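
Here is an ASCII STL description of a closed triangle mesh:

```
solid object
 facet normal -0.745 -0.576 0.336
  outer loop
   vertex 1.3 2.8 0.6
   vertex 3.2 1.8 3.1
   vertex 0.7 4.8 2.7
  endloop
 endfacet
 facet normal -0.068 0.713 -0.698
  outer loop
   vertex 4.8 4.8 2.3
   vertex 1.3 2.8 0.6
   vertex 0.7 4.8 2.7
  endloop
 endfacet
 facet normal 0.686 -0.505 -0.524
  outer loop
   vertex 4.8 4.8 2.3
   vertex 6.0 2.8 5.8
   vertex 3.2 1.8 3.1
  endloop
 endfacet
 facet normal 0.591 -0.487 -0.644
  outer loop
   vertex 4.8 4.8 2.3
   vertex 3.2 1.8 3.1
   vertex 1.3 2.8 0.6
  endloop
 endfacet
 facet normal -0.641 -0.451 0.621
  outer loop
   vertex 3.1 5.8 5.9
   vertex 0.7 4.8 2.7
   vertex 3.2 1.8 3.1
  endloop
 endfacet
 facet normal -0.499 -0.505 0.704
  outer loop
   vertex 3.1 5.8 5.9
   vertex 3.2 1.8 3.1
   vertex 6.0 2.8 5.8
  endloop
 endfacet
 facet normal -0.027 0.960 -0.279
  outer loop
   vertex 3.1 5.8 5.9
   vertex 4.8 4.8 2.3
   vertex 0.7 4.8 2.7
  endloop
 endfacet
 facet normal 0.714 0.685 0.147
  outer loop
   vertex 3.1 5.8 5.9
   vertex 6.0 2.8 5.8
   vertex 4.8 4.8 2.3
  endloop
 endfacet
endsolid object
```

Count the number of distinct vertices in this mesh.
6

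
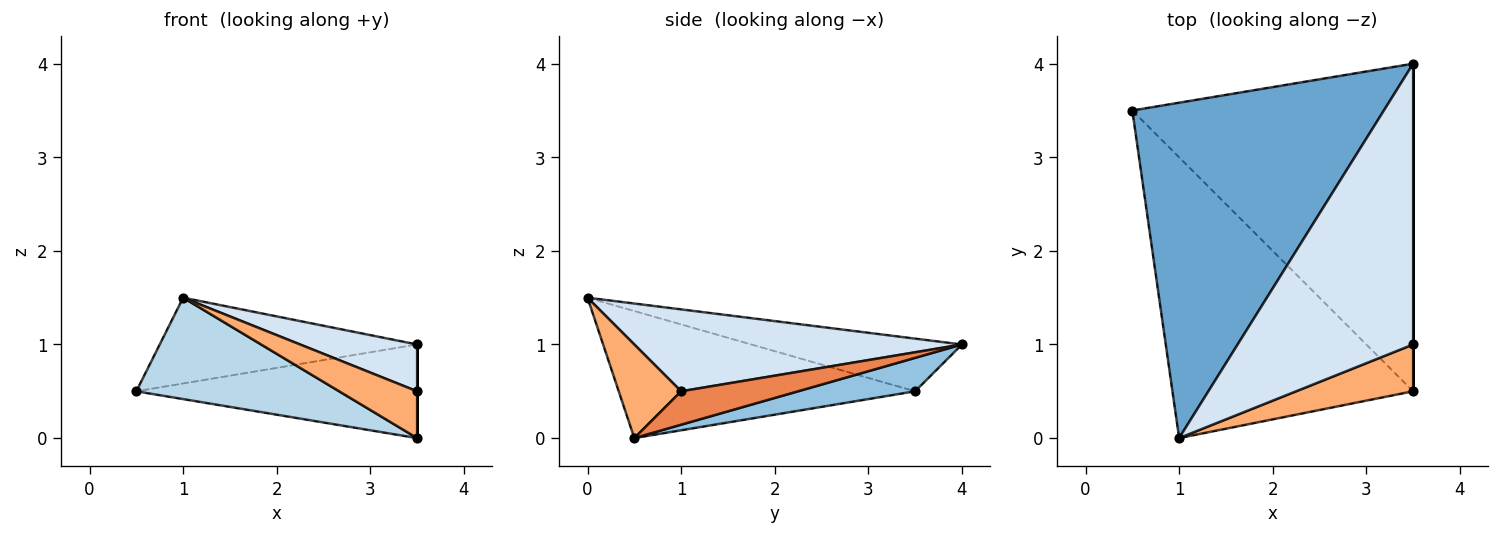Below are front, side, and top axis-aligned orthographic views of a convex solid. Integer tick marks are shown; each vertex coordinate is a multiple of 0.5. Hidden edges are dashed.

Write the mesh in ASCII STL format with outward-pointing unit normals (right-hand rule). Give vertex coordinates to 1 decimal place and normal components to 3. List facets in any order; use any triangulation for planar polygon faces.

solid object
 facet normal -0.199 0.243 0.949
  outer loop
   vertex 1.0 0.0 1.5
   vertex 3.5 4.0 1.0
   vertex 0.5 3.5 0.5
  endloop
 endfacet
 facet normal 0.114 0.273 -0.955
  outer loop
   vertex 3.5 0.5 0.0
   vertex 0.5 3.5 0.5
   vertex 3.5 4.0 1.0
  endloop
 endfacet
 facet normal -0.445 -0.304 -0.842
  outer loop
   vertex 3.5 0.5 0.0
   vertex 1.0 0.0 1.5
   vertex 0.5 3.5 0.5
  endloop
 endfacet
 facet normal 0.418 -0.149 0.896
  outer loop
   vertex 3.5 1.0 0.5
   vertex 3.5 4.0 1.0
   vertex 1.0 0.0 1.5
  endloop
 endfacet
 facet normal 1.000 0.000 0.000
  outer loop
   vertex 3.5 1.0 0.5
   vertex 3.5 0.5 0.0
   vertex 3.5 4.0 1.0
  endloop
 endfacet
 facet normal 0.492 -0.615 0.615
  outer loop
   vertex 3.5 1.0 0.5
   vertex 1.0 0.0 1.5
   vertex 3.5 0.5 0.0
  endloop
 endfacet
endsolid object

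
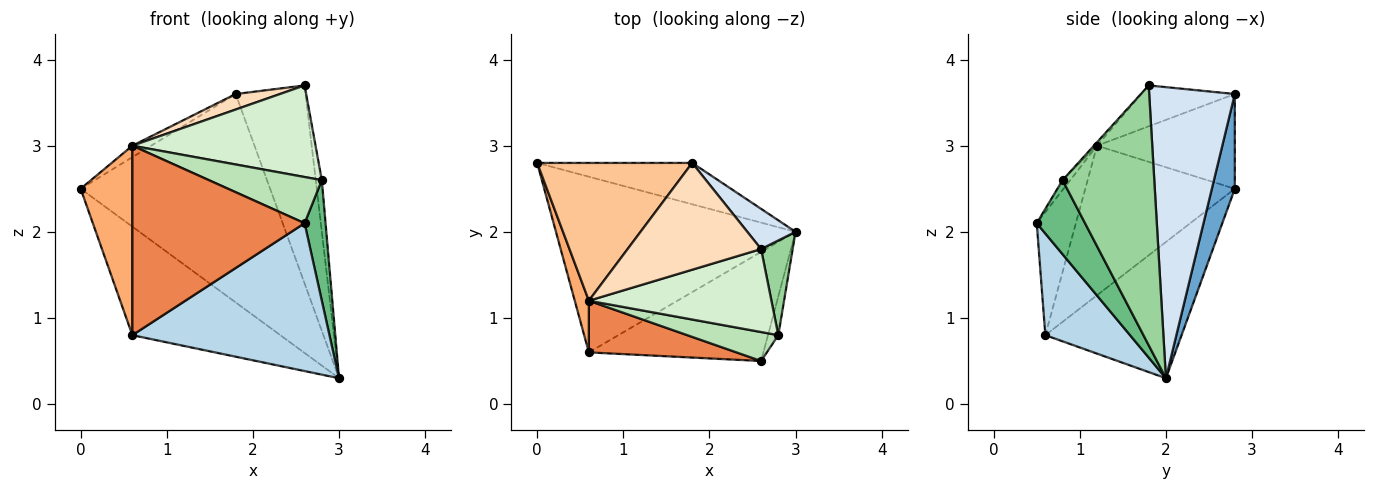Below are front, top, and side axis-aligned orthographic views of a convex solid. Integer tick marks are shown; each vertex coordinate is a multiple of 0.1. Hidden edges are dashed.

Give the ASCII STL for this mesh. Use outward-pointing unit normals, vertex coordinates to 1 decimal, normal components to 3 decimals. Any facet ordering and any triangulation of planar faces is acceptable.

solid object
 facet normal 0.118 0.974 -0.193
  outer loop
   vertex 1.8 2.8 3.6
   vertex 3.0 2.0 0.3
   vertex 0.0 2.8 2.5
  endloop
 endfacet
 facet normal -0.435 0.473 -0.766
  outer loop
   vertex 0.6 0.6 0.8
   vertex 0.0 2.8 2.5
   vertex 3.0 2.0 0.3
  endloop
 endfacet
 facet normal 0.327 -0.761 -0.561
  outer loop
   vertex 0.6 0.6 0.8
   vertex 3.0 2.0 0.3
   vertex 2.6 0.5 2.1
  endloop
 endfacet
 facet normal 0.768 0.627 0.127
  outer loop
   vertex 2.6 1.8 3.7
   vertex 3.0 2.0 0.3
   vertex 1.8 2.8 3.6
  endloop
 endfacet
 facet normal -0.214 -0.942 0.257
  outer loop
   vertex 0.6 1.2 3.0
   vertex 0.6 0.6 0.8
   vertex 2.6 0.5 2.1
  endloop
 endfacet
 facet normal -0.941 -0.325 0.089
  outer loop
   vertex 0.6 1.2 3.0
   vertex 0.0 2.8 2.5
   vertex 0.6 0.6 0.8
  endloop
 endfacet
 facet normal -0.520 0.071 0.851
  outer loop
   vertex 0.6 1.2 3.0
   vertex 1.8 2.8 3.6
   vertex 0.0 2.8 2.5
  endloop
 endfacet
 facet normal -0.290 -0.137 0.947
  outer loop
   vertex 0.6 1.2 3.0
   vertex 2.6 1.8 3.7
   vertex 1.8 2.8 3.6
  endloop
 endfacet
 facet normal 0.910 -0.395 -0.127
  outer loop
   vertex 2.8 0.8 2.6
   vertex 2.6 0.5 2.1
   vertex 3.0 2.0 0.3
  endloop
 endfacet
 facet normal 0.991 0.066 0.120
  outer loop
   vertex 2.8 0.8 2.6
   vertex 3.0 2.0 0.3
   vertex 2.6 1.8 3.7
  endloop
 endfacet
 facet normal -0.057 -0.846 0.530
  outer loop
   vertex 2.8 0.8 2.6
   vertex 0.6 1.2 3.0
   vertex 2.6 0.5 2.1
  endloop
 endfacet
 facet normal -0.013 -0.741 0.671
  outer loop
   vertex 2.8 0.8 2.6
   vertex 2.6 1.8 3.7
   vertex 0.6 1.2 3.0
  endloop
 endfacet
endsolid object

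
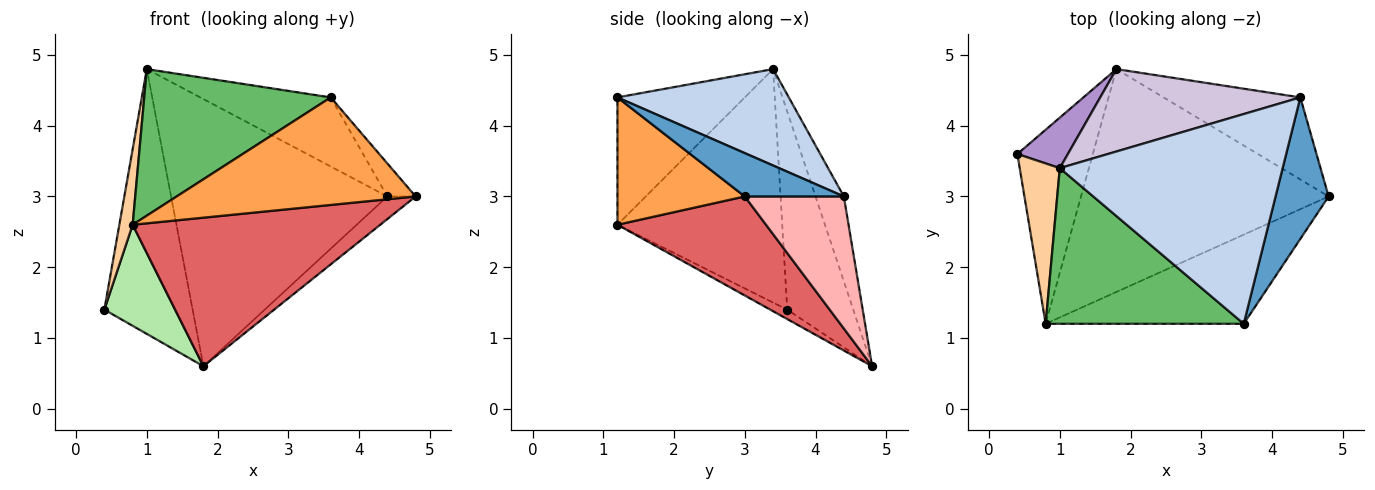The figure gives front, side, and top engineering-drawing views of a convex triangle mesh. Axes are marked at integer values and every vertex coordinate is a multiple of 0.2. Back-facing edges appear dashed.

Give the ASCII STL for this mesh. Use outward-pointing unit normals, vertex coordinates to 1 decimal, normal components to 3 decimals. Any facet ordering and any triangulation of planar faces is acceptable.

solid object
 facet normal 0.622 0.178 0.762
  outer loop
   vertex 4.4 4.4 3.0
   vertex 3.6 1.2 4.4
   vertex 4.8 3.0 3.0
  endloop
 endfacet
 facet normal 0.380 0.289 0.879
  outer loop
   vertex 4.4 4.4 3.0
   vertex 1.0 3.4 4.8
   vertex 3.6 1.2 4.4
  endloop
 endfacet
 facet normal 0.380 -0.712 -0.590
  outer loop
   vertex 0.8 1.2 2.6
   vertex 4.8 3.0 3.0
   vertex 3.6 1.2 4.4
  endloop
 endfacet
 facet normal -0.982 -0.079 0.169
  outer loop
   vertex 0.8 1.2 2.6
   vertex 1.0 3.4 4.8
   vertex 0.4 3.6 1.4
  endloop
 endfacet
 facet normal -0.424 -0.621 0.659
  outer loop
   vertex 0.8 1.2 2.6
   vertex 3.6 1.2 4.4
   vertex 1.0 3.4 4.8
  endloop
 endfacet
 facet normal -0.110 -0.459 -0.882
  outer loop
   vertex 1.8 4.8 0.6
   vertex 0.8 1.2 2.6
   vertex 0.4 3.6 1.4
  endloop
 endfacet
 facet normal 0.316 -0.526 -0.789
  outer loop
   vertex 1.8 4.8 0.6
   vertex 4.8 3.0 3.0
   vertex 0.8 1.2 2.6
  endloop
 endfacet
 facet normal 0.681 0.195 -0.706
  outer loop
   vertex 1.8 4.8 0.6
   vertex 4.4 4.4 3.0
   vertex 4.8 3.0 3.0
  endloop
 endfacet
 facet normal -0.592 0.792 0.151
  outer loop
   vertex 1.8 4.8 0.6
   vertex 0.4 3.6 1.4
   vertex 1.0 3.4 4.8
  endloop
 endfacet
 facet normal -0.124 0.948 0.292
  outer loop
   vertex 1.8 4.8 0.6
   vertex 1.0 3.4 4.8
   vertex 4.4 4.4 3.0
  endloop
 endfacet
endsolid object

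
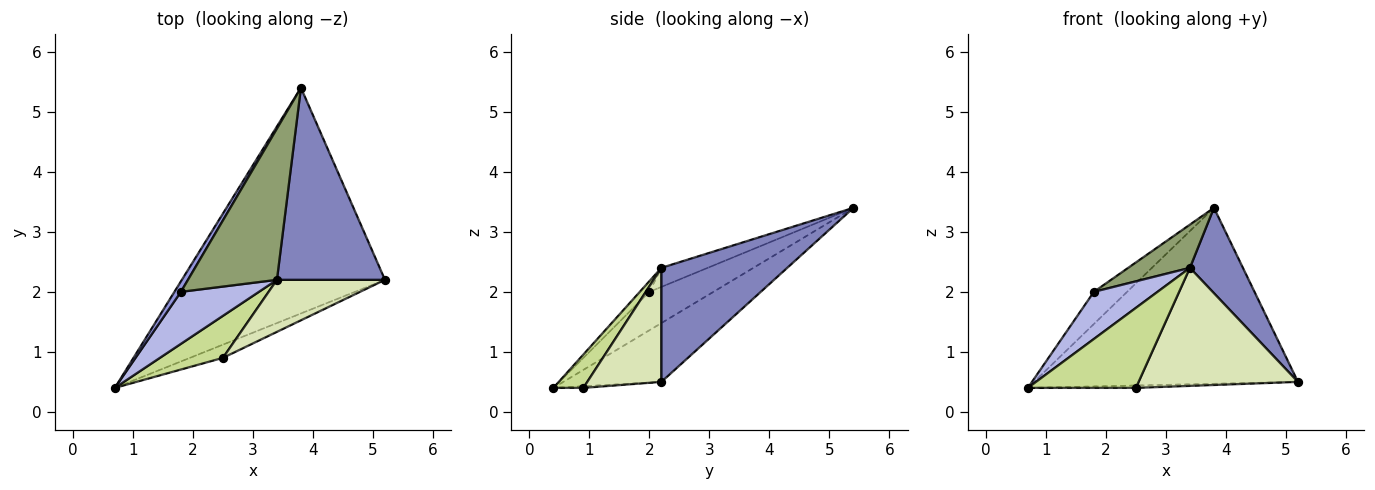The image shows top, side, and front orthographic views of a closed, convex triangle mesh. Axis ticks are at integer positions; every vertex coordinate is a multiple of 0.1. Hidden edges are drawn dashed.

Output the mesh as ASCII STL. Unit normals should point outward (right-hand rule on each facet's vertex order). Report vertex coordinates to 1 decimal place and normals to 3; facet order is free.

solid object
 facet normal -0.223 0.599 -0.769
  outer loop
   vertex 3.8 5.4 3.4
   vertex 5.2 2.2 0.5
   vertex 0.7 0.4 0.4
  endloop
 endfacet
 facet normal 0.694 -0.292 0.658
  outer loop
   vertex 3.4 2.2 2.4
   vertex 5.2 2.2 0.5
   vertex 3.8 5.4 3.4
  endloop
 endfacet
 facet normal -0.878 0.455 0.148
  outer loop
   vertex 1.8 2.0 2.0
   vertex 3.8 5.4 3.4
   vertex 0.7 0.4 0.4
  endloop
 endfacet
 facet normal -0.101 -0.668 0.737
  outer loop
   vertex 1.8 2.0 2.0
   vertex 0.7 0.4 0.4
   vertex 3.4 2.2 2.4
  endloop
 endfacet
 facet normal -0.202 -0.269 0.942
  outer loop
   vertex 1.8 2.0 2.0
   vertex 3.4 2.2 2.4
   vertex 3.8 5.4 3.4
  endloop
 endfacet
 facet normal -0.050 0.179 -0.983
  outer loop
   vertex 2.5 0.9 0.4
   vertex 0.7 0.4 0.4
   vertex 5.2 2.2 0.5
  endloop
 endfacet
 facet normal 0.239 -0.860 0.451
  outer loop
   vertex 2.5 0.9 0.4
   vertex 3.4 2.2 2.4
   vertex 0.7 0.4 0.4
  endloop
 endfacet
 facet normal 0.392 -0.842 0.371
  outer loop
   vertex 2.5 0.9 0.4
   vertex 5.2 2.2 0.5
   vertex 3.4 2.2 2.4
  endloop
 endfacet
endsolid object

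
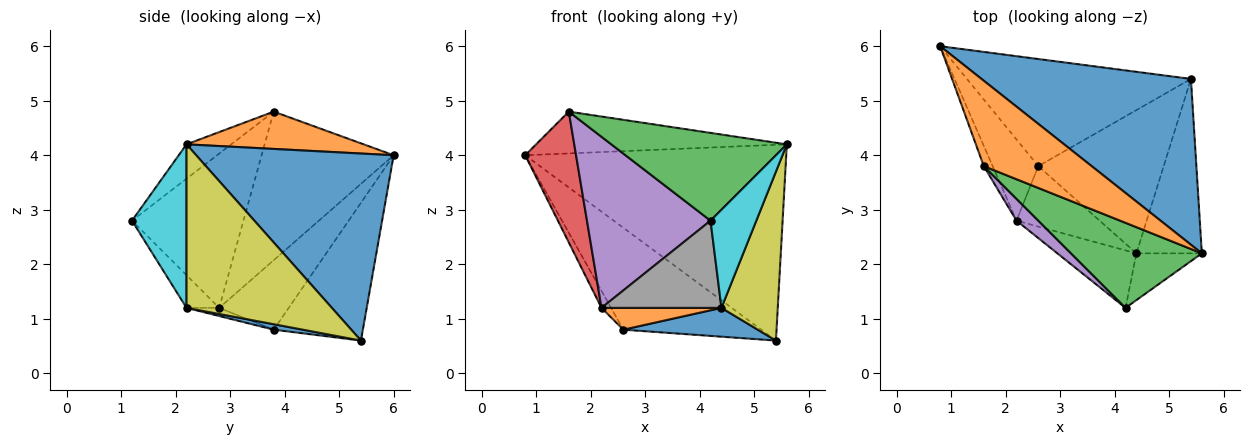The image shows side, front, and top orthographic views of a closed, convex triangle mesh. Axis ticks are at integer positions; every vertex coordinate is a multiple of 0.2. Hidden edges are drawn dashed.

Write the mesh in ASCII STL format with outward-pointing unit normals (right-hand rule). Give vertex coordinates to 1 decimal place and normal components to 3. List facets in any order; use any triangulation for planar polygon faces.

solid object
 facet normal 0.500 0.661 0.560
  outer loop
   vertex 5.4 5.4 0.6
   vertex 0.8 6.0 4.0
   vertex 5.6 2.2 4.2
  endloop
 endfacet
 facet normal 0.297 0.420 0.858
  outer loop
   vertex 1.6 3.8 4.8
   vertex 5.6 2.2 4.2
   vertex 0.8 6.0 4.0
  endloop
 endfacet
 facet normal -0.180 -0.706 0.685
  outer loop
   vertex 1.6 3.8 4.8
   vertex 4.2 1.2 2.8
   vertex 5.6 2.2 4.2
  endloop
 endfacet
 facet normal -0.932 -0.359 -0.056
  outer loop
   vertex 1.6 3.8 4.8
   vertex 0.8 6.0 4.0
   vertex 2.2 2.8 1.2
  endloop
 endfacet
 facet normal -0.667 -0.739 0.094
  outer loop
   vertex 1.6 3.8 4.8
   vertex 2.2 2.8 1.2
   vertex 4.2 1.2 2.8
  endloop
 endfacet
 facet normal -0.407 0.630 -0.662
  outer loop
   vertex 2.6 3.8 0.8
   vertex 0.8 6.0 4.0
   vertex 5.4 5.4 0.6
  endloop
 endfacet
 facet normal -0.830 0.114 -0.545
  outer loop
   vertex 2.6 3.8 0.8
   vertex 2.2 2.8 1.2
   vertex 0.8 6.0 4.0
  endloop
 endfacet
 facet normal -0.222 -0.814 -0.537
  outer loop
   vertex 4.4 2.2 1.2
   vertex 4.2 1.2 2.8
   vertex 2.2 2.8 1.2
  endloop
 endfacet
 facet normal 0.874 -0.339 -0.349
  outer loop
   vertex 4.4 2.2 1.2
   vertex 5.4 5.4 0.6
   vertex 5.6 2.2 4.2
  endloop
 endfacet
 facet normal 0.732 -0.615 -0.293
  outer loop
   vertex 4.4 2.2 1.2
   vertex 5.6 2.2 4.2
   vertex 4.2 1.2 2.8
  endloop
 endfacet
 facet normal 0.043 -0.197 -0.979
  outer loop
   vertex 4.4 2.2 1.2
   vertex 2.6 3.8 0.8
   vertex 5.4 5.4 0.6
  endloop
 endfacet
 facet normal -0.092 -0.338 -0.937
  outer loop
   vertex 4.4 2.2 1.2
   vertex 2.2 2.8 1.2
   vertex 2.6 3.8 0.8
  endloop
 endfacet
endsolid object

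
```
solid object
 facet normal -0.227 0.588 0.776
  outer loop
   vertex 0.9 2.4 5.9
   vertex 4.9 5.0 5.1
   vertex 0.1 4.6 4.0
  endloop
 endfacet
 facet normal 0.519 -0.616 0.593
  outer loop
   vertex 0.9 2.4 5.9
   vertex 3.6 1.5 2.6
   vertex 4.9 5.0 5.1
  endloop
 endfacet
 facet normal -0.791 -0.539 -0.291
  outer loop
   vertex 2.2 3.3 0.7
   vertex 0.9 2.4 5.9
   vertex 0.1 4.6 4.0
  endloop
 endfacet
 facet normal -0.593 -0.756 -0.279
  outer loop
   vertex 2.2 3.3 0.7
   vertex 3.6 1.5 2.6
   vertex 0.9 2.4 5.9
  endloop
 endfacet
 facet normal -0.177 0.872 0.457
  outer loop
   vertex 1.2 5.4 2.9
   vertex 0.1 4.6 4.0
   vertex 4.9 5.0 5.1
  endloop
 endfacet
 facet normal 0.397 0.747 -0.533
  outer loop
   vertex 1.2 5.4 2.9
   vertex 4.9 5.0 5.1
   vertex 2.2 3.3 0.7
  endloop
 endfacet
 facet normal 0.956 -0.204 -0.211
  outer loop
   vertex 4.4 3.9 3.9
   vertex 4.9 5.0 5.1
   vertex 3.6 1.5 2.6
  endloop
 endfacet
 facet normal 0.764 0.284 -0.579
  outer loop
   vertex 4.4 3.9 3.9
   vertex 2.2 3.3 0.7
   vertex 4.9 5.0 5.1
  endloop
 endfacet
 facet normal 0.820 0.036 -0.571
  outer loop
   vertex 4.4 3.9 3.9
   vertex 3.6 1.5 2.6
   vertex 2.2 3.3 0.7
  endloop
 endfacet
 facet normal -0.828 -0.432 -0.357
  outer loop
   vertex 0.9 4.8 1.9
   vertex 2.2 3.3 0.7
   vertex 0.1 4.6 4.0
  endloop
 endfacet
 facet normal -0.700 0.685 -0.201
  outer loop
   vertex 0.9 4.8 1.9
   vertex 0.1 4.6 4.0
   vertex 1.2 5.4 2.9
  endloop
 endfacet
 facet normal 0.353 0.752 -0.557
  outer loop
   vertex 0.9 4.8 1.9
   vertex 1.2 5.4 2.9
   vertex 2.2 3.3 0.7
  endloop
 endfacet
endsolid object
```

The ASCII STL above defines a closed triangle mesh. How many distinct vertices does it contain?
8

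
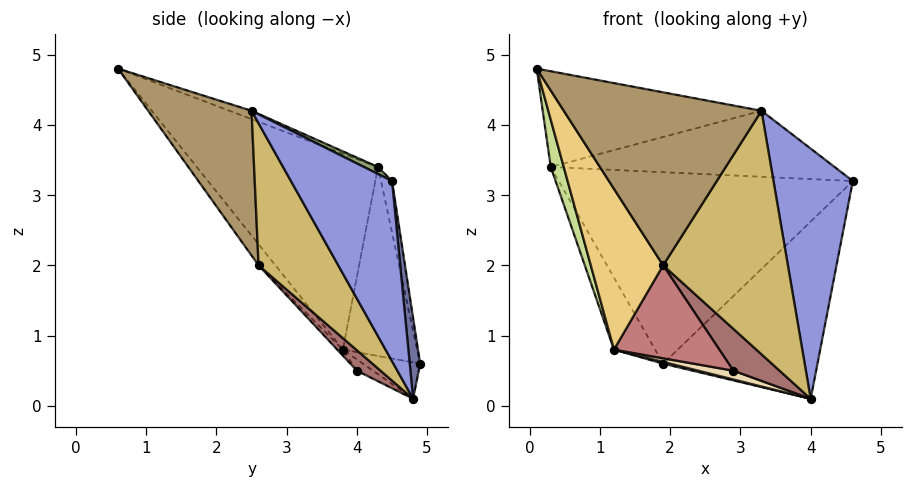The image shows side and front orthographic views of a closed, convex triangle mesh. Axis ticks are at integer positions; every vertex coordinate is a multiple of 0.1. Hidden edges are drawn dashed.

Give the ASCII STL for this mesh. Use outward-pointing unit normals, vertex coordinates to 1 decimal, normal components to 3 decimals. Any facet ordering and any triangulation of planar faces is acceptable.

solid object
 facet normal 0.067 0.994 0.083
  outer loop
   vertex 4.0 4.8 0.1
   vertex 1.9 4.9 0.6
   vertex 4.6 4.5 3.2
  endloop
 endfacet
 facet normal -0.037 0.981 0.189
  outer loop
   vertex 0.3 4.3 3.4
   vertex 4.6 4.5 3.2
   vertex 1.9 4.9 0.6
  endloop
 endfacet
 facet normal 0.770 -0.604 -0.207
  outer loop
   vertex 3.3 2.5 4.2
   vertex 4.0 4.8 0.1
   vertex 4.6 4.5 3.2
  endloop
 endfacet
 facet normal -0.036 0.355 0.934
  outer loop
   vertex 3.3 2.5 4.2
   vertex 0.3 4.3 3.4
   vertex 0.1 0.6 4.8
  endloop
 endfacet
 facet normal 0.022 0.436 0.900
  outer loop
   vertex 3.3 2.5 4.2
   vertex 4.6 4.5 3.2
   vertex 0.3 4.3 3.4
  endloop
 endfacet
 facet normal -0.233 -0.029 -0.972
  outer loop
   vertex 1.2 3.8 0.8
   vertex 1.9 4.9 0.6
   vertex 4.0 4.8 0.1
  endloop
 endfacet
 facet normal -0.947 -0.068 -0.315
  outer loop
   vertex 1.2 3.8 0.8
   vertex 0.1 0.6 4.8
   vertex 0.3 4.3 3.4
  endloop
 endfacet
 facet normal -0.813 0.451 -0.368
  outer loop
   vertex 1.2 3.8 0.8
   vertex 0.3 4.3 3.4
   vertex 1.9 4.9 0.6
  endloop
 endfacet
 facet normal 0.439 -0.840 -0.318
  outer loop
   vertex 1.9 2.6 2.0
   vertex 3.3 2.5 4.2
   vertex 0.1 0.6 4.8
  endloop
 endfacet
 facet normal 0.503 -0.788 -0.356
  outer loop
   vertex 1.9 2.6 2.0
   vertex 4.0 4.8 0.1
   vertex 3.3 2.5 4.2
  endloop
 endfacet
 facet normal -0.174 -0.745 -0.644
  outer loop
   vertex 1.9 2.6 2.0
   vertex 0.1 0.6 4.8
   vertex 1.2 3.8 0.8
  endloop
 endfacet
 facet normal -0.133 -0.291 -0.947
  outer loop
   vertex 2.9 4.0 0.5
   vertex 1.2 3.8 0.8
   vertex 4.0 4.8 0.1
  endloop
 endfacet
 facet normal 0.403 -0.787 -0.466
  outer loop
   vertex 2.9 4.0 0.5
   vertex 4.0 4.8 0.1
   vertex 1.9 2.6 2.0
  endloop
 endfacet
 facet normal -0.038 -0.718 -0.695
  outer loop
   vertex 2.9 4.0 0.5
   vertex 1.9 2.6 2.0
   vertex 1.2 3.8 0.8
  endloop
 endfacet
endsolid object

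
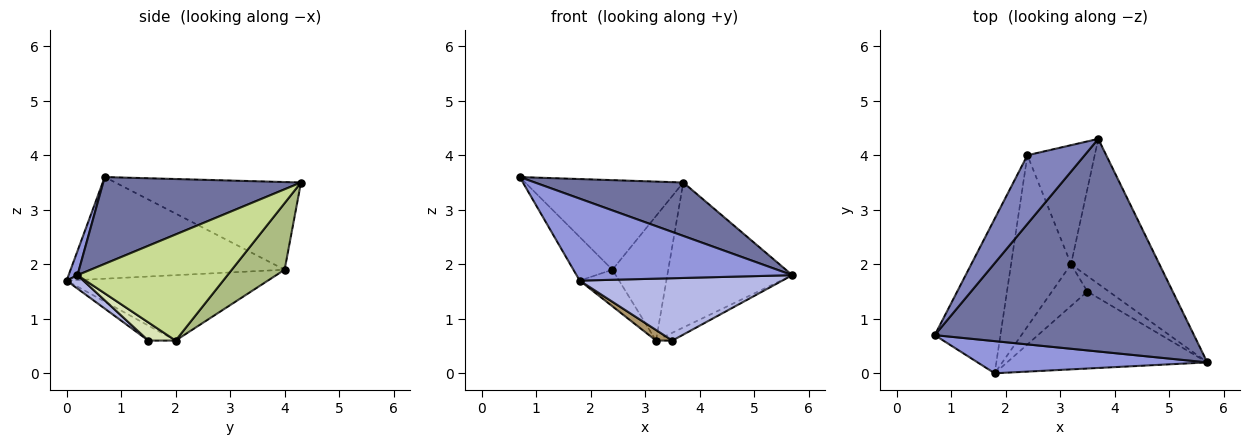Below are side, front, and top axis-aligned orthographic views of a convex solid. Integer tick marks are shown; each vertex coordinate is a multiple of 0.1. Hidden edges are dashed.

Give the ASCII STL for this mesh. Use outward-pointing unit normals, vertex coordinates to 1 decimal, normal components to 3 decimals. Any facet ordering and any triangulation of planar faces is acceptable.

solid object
 facet normal 0.309 -0.232 0.922
  outer loop
   vertex 3.7 4.3 3.5
   vertex 0.7 0.7 3.6
   vertex 5.7 0.2 1.8
  endloop
 endfacet
 facet normal -0.682 0.581 0.445
  outer loop
   vertex 2.4 4.0 1.9
   vertex 0.7 0.7 3.6
   vertex 3.7 4.3 3.5
  endloop
 endfacet
 facet normal 0.038 -0.930 0.365
  outer loop
   vertex 1.8 0.0 1.7
   vertex 5.7 0.2 1.8
   vertex 0.7 0.7 3.6
  endloop
 endfacet
 facet normal 0.052 -0.628 -0.776
  outer loop
   vertex 1.8 0.0 1.7
   vertex 3.5 1.5 0.6
   vertex 5.7 0.2 1.8
  endloop
 endfacet
 facet normal -0.830 0.151 -0.536
  outer loop
   vertex 1.8 0.0 1.7
   vertex 0.7 0.7 3.6
   vertex 2.4 4.0 1.9
  endloop
 endfacet
 facet normal 0.564 0.597 -0.570
  outer loop
   vertex 3.2 2.0 0.6
   vertex 2.4 4.0 1.9
   vertex 3.7 4.3 3.5
  endloop
 endfacet
 facet normal 0.647 0.539 -0.539
  outer loop
   vertex 3.2 2.0 0.6
   vertex 3.7 4.3 3.5
   vertex 5.7 0.2 1.8
  endloop
 endfacet
 facet normal 0.602 0.361 -0.712
  outer loop
   vertex 3.2 2.0 0.6
   vertex 5.7 0.2 1.8
   vertex 3.5 1.5 0.6
  endloop
 endfacet
 facet normal -0.379 -0.228 -0.897
  outer loop
   vertex 3.2 2.0 0.6
   vertex 3.5 1.5 0.6
   vertex 1.8 0.0 1.7
  endloop
 endfacet
 facet normal -0.730 0.143 -0.669
  outer loop
   vertex 3.2 2.0 0.6
   vertex 1.8 0.0 1.7
   vertex 2.4 4.0 1.9
  endloop
 endfacet
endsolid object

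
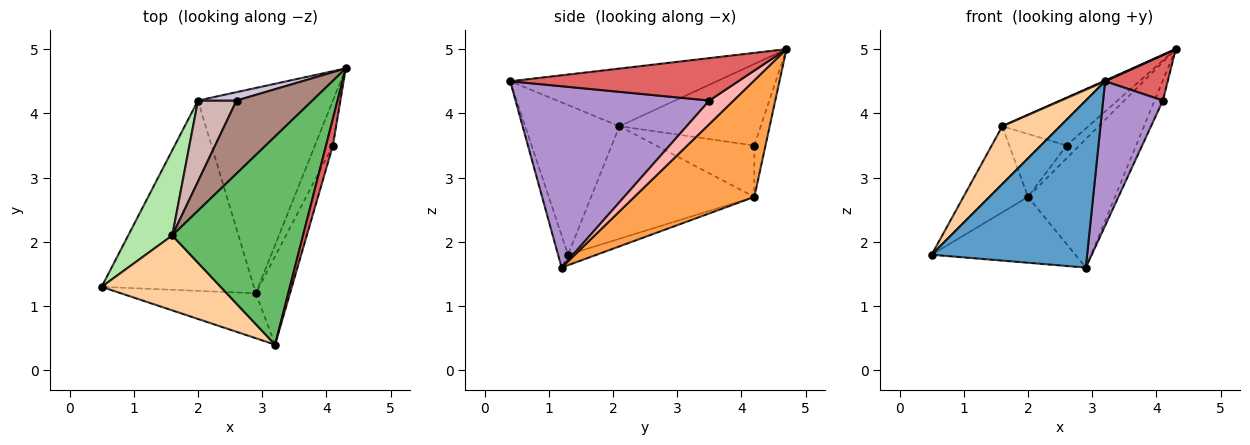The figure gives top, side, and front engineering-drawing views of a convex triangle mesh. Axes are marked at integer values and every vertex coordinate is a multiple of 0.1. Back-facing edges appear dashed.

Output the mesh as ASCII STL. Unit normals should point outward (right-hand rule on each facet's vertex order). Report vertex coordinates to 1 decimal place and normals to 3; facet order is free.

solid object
 facet normal -0.062 -0.964 -0.259
  outer loop
   vertex 2.9 1.2 1.6
   vertex 3.2 0.4 4.5
   vertex 0.5 1.3 1.8
  endloop
 endfacet
 facet normal -0.065 0.326 -0.943
  outer loop
   vertex 2.0 4.2 2.7
   vertex 2.9 1.2 1.6
   vertex 0.5 1.3 1.8
  endloop
 endfacet
 facet normal 0.591 0.428 -0.684
  outer loop
   vertex 2.0 4.2 2.7
   vertex 4.3 4.7 5.0
   vertex 2.9 1.2 1.6
  endloop
 endfacet
 facet normal -0.705 -0.433 0.561
  outer loop
   vertex 1.6 2.1 3.8
   vertex 0.5 1.3 1.8
   vertex 3.2 0.4 4.5
  endloop
 endfacet
 facet normal -0.404 -0.003 0.915
  outer loop
   vertex 1.6 2.1 3.8
   vertex 3.2 0.4 4.5
   vertex 4.3 4.7 5.0
  endloop
 endfacet
 facet normal -0.874 0.346 0.342
  outer loop
   vertex 1.6 2.1 3.8
   vertex 2.0 4.2 2.7
   vertex 0.5 1.3 1.8
  endloop
 endfacet
 facet normal 0.953 -0.262 0.154
  outer loop
   vertex 4.1 3.5 4.2
   vertex 4.3 4.7 5.0
   vertex 3.2 0.4 4.5
  endloop
 endfacet
 facet normal 0.766 0.263 -0.586
  outer loop
   vertex 4.1 3.5 4.2
   vertex 2.9 1.2 1.6
   vertex 4.3 4.7 5.0
  endloop
 endfacet
 facet normal 0.940 -0.290 -0.177
  outer loop
   vertex 4.1 3.5 4.2
   vertex 3.2 0.4 4.5
   vertex 2.9 1.2 1.6
  endloop
 endfacet
 facet normal -0.589 0.677 0.442
  outer loop
   vertex 2.6 4.2 3.5
   vertex 4.3 4.7 5.0
   vertex 2.0 4.2 2.7
  endloop
 endfacet
 facet normal -0.669 0.407 0.622
  outer loop
   vertex 2.6 4.2 3.5
   vertex 1.6 2.1 3.8
   vertex 4.3 4.7 5.0
  endloop
 endfacet
 facet normal -0.725 0.423 0.544
  outer loop
   vertex 2.6 4.2 3.5
   vertex 2.0 4.2 2.7
   vertex 1.6 2.1 3.8
  endloop
 endfacet
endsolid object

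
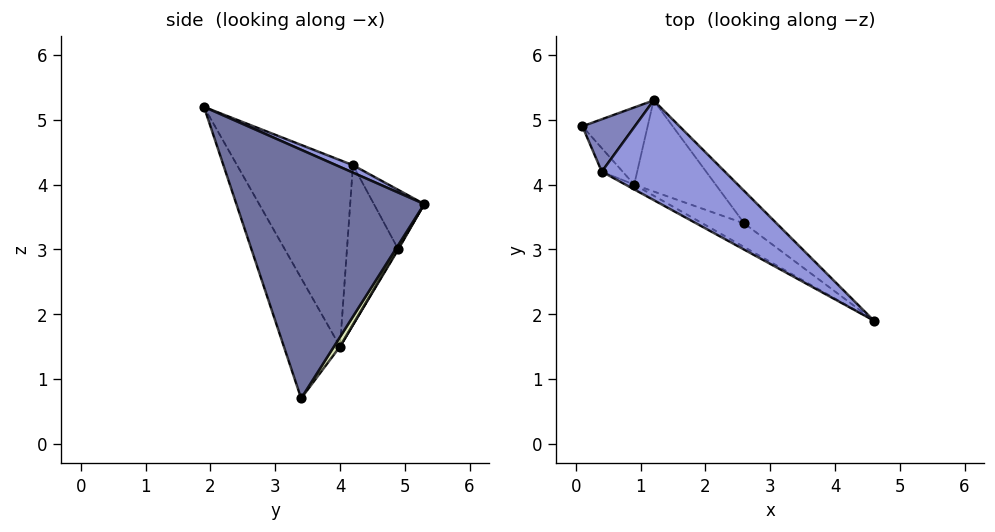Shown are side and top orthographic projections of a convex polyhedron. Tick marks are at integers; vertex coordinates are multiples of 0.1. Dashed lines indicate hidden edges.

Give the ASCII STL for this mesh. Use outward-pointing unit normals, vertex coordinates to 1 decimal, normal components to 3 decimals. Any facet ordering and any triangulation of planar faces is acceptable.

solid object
 facet normal 0.724 0.683 -0.094
  outer loop
   vertex 2.6 3.4 0.7
   vertex 1.2 5.3 3.7
   vertex 4.6 1.9 5.2
  endloop
 endfacet
 facet normal -0.556 0.672 0.490
  outer loop
   vertex 0.4 4.2 4.3
   vertex 1.2 5.3 3.7
   vertex 0.1 4.9 3.0
  endloop
 endfacet
 facet normal 0.054 0.448 0.893
  outer loop
   vertex 0.4 4.2 4.3
   vertex 4.6 1.9 5.2
   vertex 1.2 5.3 3.7
  endloop
 endfacet
 facet normal -0.385 -0.913 -0.133
  outer loop
   vertex 0.9 4.0 1.5
   vertex 2.6 3.4 0.7
   vertex 4.6 1.9 5.2
  endloop
 endfacet
 facet normal -0.477 -0.879 -0.022
  outer loop
   vertex 0.9 4.0 1.5
   vertex 4.6 1.9 5.2
   vertex 0.4 4.2 4.3
  endloop
 endfacet
 facet normal -0.825 -0.554 -0.108
  outer loop
   vertex 0.9 4.0 1.5
   vertex 0.4 4.2 4.3
   vertex 0.1 4.9 3.0
  endloop
 endfacet
 facet normal 0.012 0.860 -0.510
  outer loop
   vertex 0.9 4.0 1.5
   vertex 0.1 4.9 3.0
   vertex 1.2 5.3 3.7
  endloop
 endfacet
 facet normal 0.060 0.856 -0.514
  outer loop
   vertex 0.9 4.0 1.5
   vertex 1.2 5.3 3.7
   vertex 2.6 3.4 0.7
  endloop
 endfacet
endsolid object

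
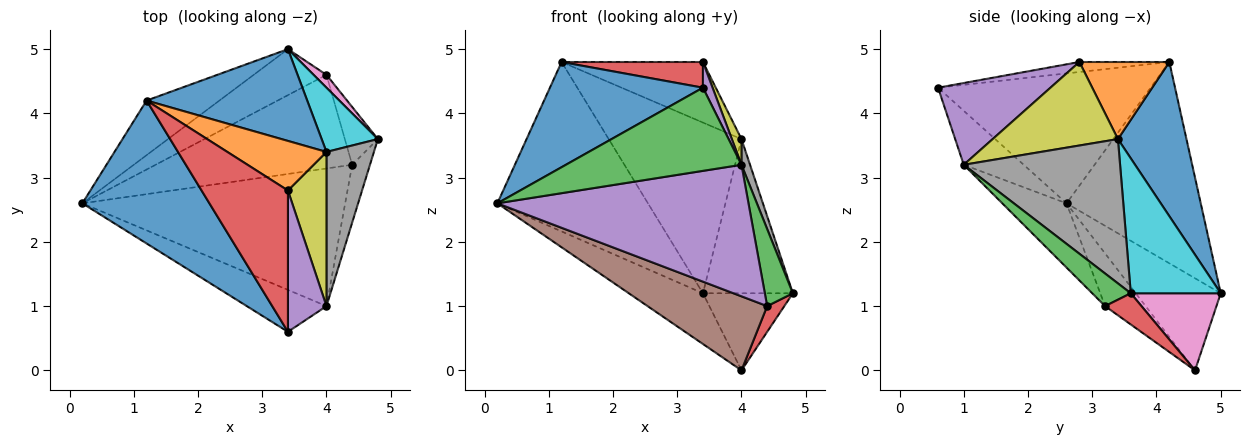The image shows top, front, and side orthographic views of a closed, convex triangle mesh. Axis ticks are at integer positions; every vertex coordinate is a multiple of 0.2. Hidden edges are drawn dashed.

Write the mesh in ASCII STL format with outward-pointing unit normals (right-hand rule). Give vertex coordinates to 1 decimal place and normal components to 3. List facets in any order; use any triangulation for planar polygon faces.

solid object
 facet normal -0.636 -0.458 0.622
  outer loop
   vertex 1.2 4.2 4.8
   vertex 0.2 2.6 2.6
   vertex 3.4 0.6 4.4
  endloop
 endfacet
 facet normal -0.647 0.726 -0.234
  outer loop
   vertex 3.4 5.0 1.2
   vertex 0.2 2.6 2.6
   vertex 1.2 4.2 4.8
  endloop
 endfacet
 facet normal -0.292 -0.854 -0.431
  outer loop
   vertex 4.0 1.0 3.2
   vertex 3.4 0.6 4.4
   vertex 0.2 2.6 2.6
  endloop
 endfacet
 facet normal -0.113 -0.178 0.978
  outer loop
   vertex 3.4 2.8 4.8
   vertex 1.2 4.2 4.8
   vertex 3.4 0.6 4.4
  endloop
 endfacet
 facet normal 0.902 -0.077 0.425
  outer loop
   vertex 3.4 2.8 4.8
   vertex 3.4 0.6 4.4
   vertex 4.0 1.0 3.2
  endloop
 endfacet
 facet normal -0.647 0.565 -0.512
  outer loop
   vertex 4.0 4.6 0.0
   vertex 0.2 2.6 2.6
   vertex 3.4 5.0 1.2
  endloop
 endfacet
 facet normal 0.702 0.702 0.117
  outer loop
   vertex 4.0 4.6 0.0
   vertex 3.4 5.0 1.2
   vertex 4.8 3.6 1.2
  endloop
 endfacet
 facet normal 0.949 -0.052 0.312
  outer loop
   vertex 4.0 3.4 3.6
   vertex 4.0 1.0 3.2
   vertex 4.8 3.6 1.2
  endloop
 endfacet
 facet normal 0.906 -0.070 0.418
  outer loop
   vertex 4.0 3.4 3.6
   vertex 3.4 2.8 4.8
   vertex 4.0 1.0 3.2
  endloop
 endfacet
 facet normal 0.678 0.678 0.283
  outer loop
   vertex 4.0 3.4 3.6
   vertex 4.8 3.6 1.2
   vertex 3.4 5.0 1.2
  endloop
 endfacet
 facet normal 0.414 0.802 0.431
  outer loop
   vertex 4.0 3.4 3.6
   vertex 3.4 5.0 1.2
   vertex 1.2 4.2 4.8
  endloop
 endfacet
 facet normal 0.442 0.694 0.568
  outer loop
   vertex 4.0 3.4 3.6
   vertex 1.2 4.2 4.8
   vertex 3.4 2.8 4.8
  endloop
 endfacet
 facet normal 0.740 -0.538 -0.404
  outer loop
   vertex 4.4 3.2 1.0
   vertex 4.8 3.6 1.2
   vertex 4.0 1.0 3.2
  endloop
 endfacet
 facet normal 0.653 -0.307 -0.692
  outer loop
   vertex 4.4 3.2 1.0
   vertex 4.0 4.6 0.0
   vertex 4.8 3.6 1.2
  endloop
 endfacet
 facet normal -0.174 -0.680 -0.712
  outer loop
   vertex 4.4 3.2 1.0
   vertex 4.0 1.0 3.2
   vertex 0.2 2.6 2.6
  endloop
 endfacet
 facet normal -0.206 -0.607 -0.768
  outer loop
   vertex 4.4 3.2 1.0
   vertex 0.2 2.6 2.6
   vertex 4.0 4.6 0.0
  endloop
 endfacet
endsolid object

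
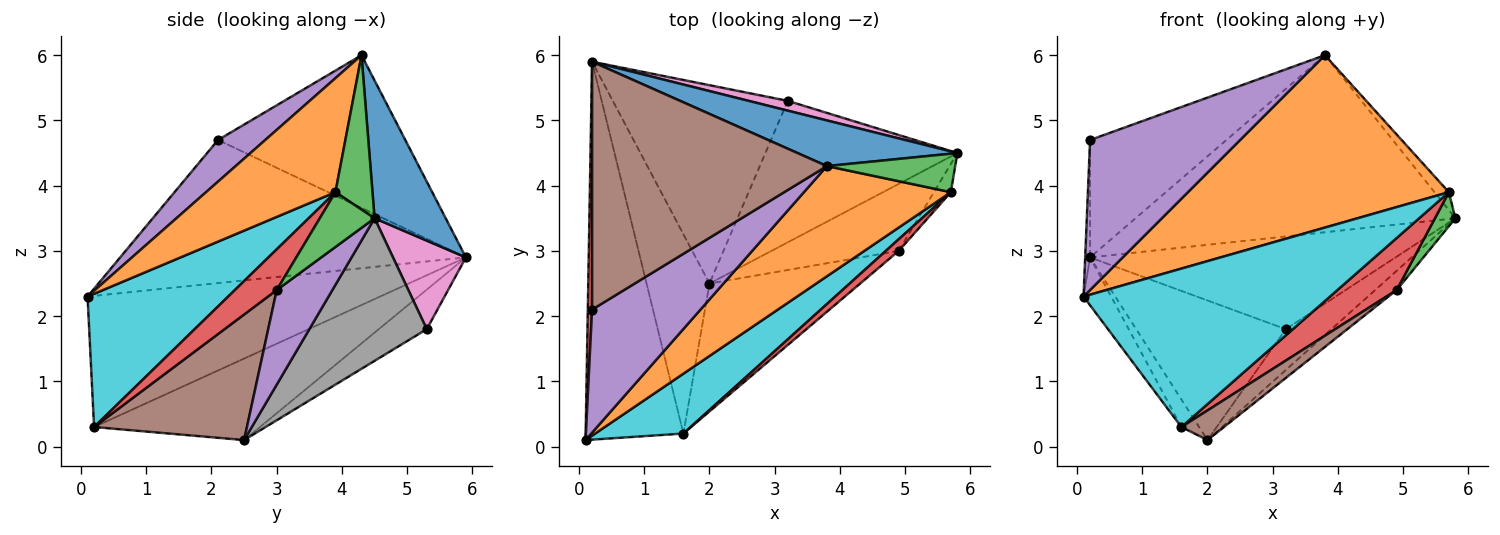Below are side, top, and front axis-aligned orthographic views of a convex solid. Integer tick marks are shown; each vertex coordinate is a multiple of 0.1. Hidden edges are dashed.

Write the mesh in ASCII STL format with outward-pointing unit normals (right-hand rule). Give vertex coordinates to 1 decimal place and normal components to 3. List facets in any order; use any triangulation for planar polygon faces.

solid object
 facet normal 0.210 0.947 0.244
  outer loop
   vertex 3.8 4.3 6.0
   vertex 5.8 4.5 3.5
   vertex 0.2 5.9 2.9
  endloop
 endfacet
 facet normal 0.386 -0.777 0.497
  outer loop
   vertex 5.7 3.9 3.9
   vertex 3.8 4.3 6.0
   vertex 0.1 0.1 2.3
  endloop
 endfacet
 facet normal 0.737 0.285 0.613
  outer loop
   vertex 5.7 3.9 3.9
   vertex 5.8 4.5 3.5
   vertex 3.8 4.3 6.0
  endloop
 endfacet
 facet normal -0.999 0.014 0.030
  outer loop
   vertex 0.2 2.1 4.7
   vertex 0.2 5.9 2.9
   vertex 0.1 0.1 2.3
  endloop
 endfacet
 facet normal 0.237 -0.751 0.616
  outer loop
   vertex 0.2 2.1 4.7
   vertex 0.1 0.1 2.3
   vertex 3.8 4.3 6.0
  endloop
 endfacet
 facet normal -0.507 0.369 0.779
  outer loop
   vertex 0.2 2.1 4.7
   vertex 3.8 4.3 6.0
   vertex 0.2 5.9 2.9
  endloop
 endfacet
 facet normal 0.231 0.968 0.102
  outer loop
   vertex 3.2 5.3 1.8
   vertex 0.2 5.9 2.9
   vertex 5.8 4.5 3.5
  endloop
 endfacet
 facet normal 0.581 0.226 -0.782
  outer loop
   vertex 3.2 5.3 1.8
   vertex 5.8 4.5 3.5
   vertex 2.0 2.5 0.1
  endloop
 endfacet
 facet normal -0.182 0.566 -0.804
  outer loop
   vertex 3.2 5.3 1.8
   vertex 2.0 2.5 0.1
   vertex 0.2 5.9 2.9
  endloop
 endfacet
 facet normal 0.471 -0.825 0.312
  outer loop
   vertex 1.6 0.2 0.3
   vertex 5.7 3.9 3.9
   vertex 0.1 0.1 2.3
  endloop
 endfacet
 facet normal -0.800 0.075 -0.596
  outer loop
   vertex 1.6 0.2 0.3
   vertex 0.1 0.1 2.3
   vertex 0.2 5.9 2.9
  endloop
 endfacet
 facet normal -0.789 0.084 -0.609
  outer loop
   vertex 1.6 0.2 0.3
   vertex 0.2 5.9 2.9
   vertex 2.0 2.5 0.1
  endloop
 endfacet
 facet normal 0.900 -0.336 -0.279
  outer loop
   vertex 4.9 3.0 2.4
   vertex 5.8 4.5 3.5
   vertex 5.7 3.9 3.9
  endloop
 endfacet
 facet normal 0.568 -0.804 0.179
  outer loop
   vertex 4.9 3.0 2.4
   vertex 5.7 3.9 3.9
   vertex 1.6 0.2 0.3
  endloop
 endfacet
 facet normal 0.581 0.225 -0.782
  outer loop
   vertex 4.9 3.0 2.4
   vertex 2.0 2.5 0.1
   vertex 5.8 4.5 3.5
  endloop
 endfacet
 facet normal 0.630 -0.175 -0.756
  outer loop
   vertex 4.9 3.0 2.4
   vertex 1.6 0.2 0.3
   vertex 2.0 2.5 0.1
  endloop
 endfacet
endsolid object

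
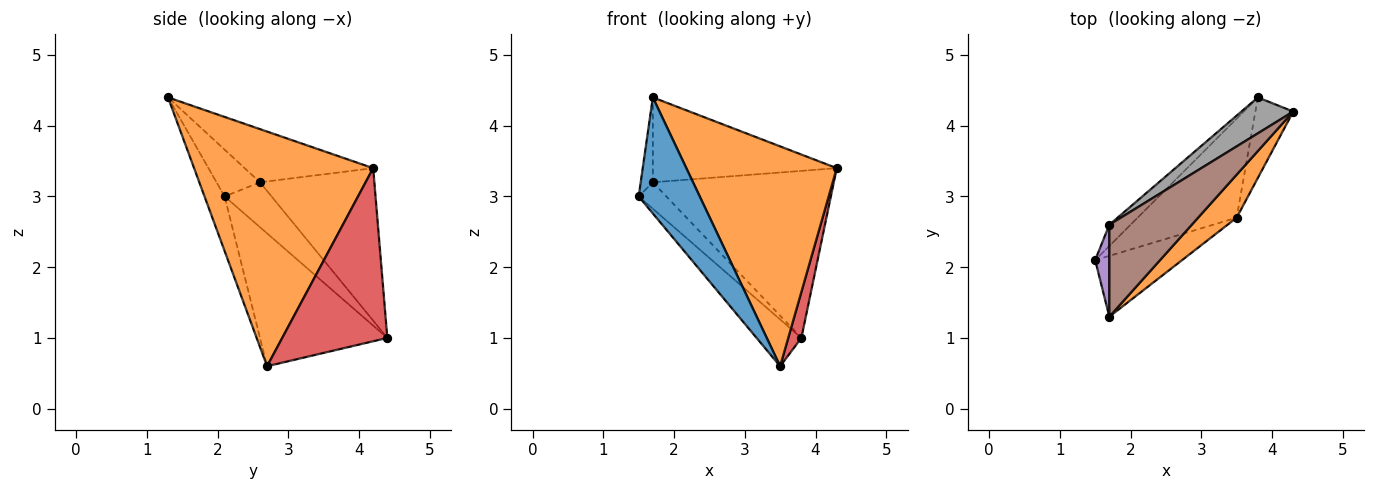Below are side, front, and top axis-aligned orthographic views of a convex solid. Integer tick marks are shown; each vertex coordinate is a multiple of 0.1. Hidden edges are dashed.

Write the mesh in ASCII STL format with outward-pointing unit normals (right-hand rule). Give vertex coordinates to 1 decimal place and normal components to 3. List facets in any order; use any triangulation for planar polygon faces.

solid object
 facet normal -0.280 -0.850 -0.446
  outer loop
   vertex 3.5 2.7 0.6
   vertex 1.7 1.3 4.4
   vertex 1.5 2.1 3.0
  endloop
 endfacet
 facet normal 0.760 -0.638 0.125
  outer loop
   vertex 3.5 2.7 0.6
   vertex 4.3 4.2 3.4
   vertex 1.7 1.3 4.4
  endloop
 endfacet
 facet normal -0.772 0.272 -0.575
  outer loop
   vertex 3.8 4.4 1.0
   vertex 3.5 2.7 0.6
   vertex 1.5 2.1 3.0
  endloop
 endfacet
 facet normal 0.970 -0.121 -0.212
  outer loop
   vertex 3.8 4.4 1.0
   vertex 4.3 4.2 3.4
   vertex 3.5 2.7 0.6
  endloop
 endfacet
 facet normal -0.925 0.258 0.280
  outer loop
   vertex 1.7 2.6 3.2
   vertex 1.5 2.1 3.0
   vertex 1.7 1.3 4.4
  endloop
 endfacet
 facet normal -0.428 0.613 0.664
  outer loop
   vertex 1.7 2.6 3.2
   vertex 1.7 1.3 4.4
   vertex 4.3 4.2 3.4
  endloop
 endfacet
 facet normal -0.798 0.470 -0.377
  outer loop
   vertex 1.7 2.6 3.2
   vertex 3.8 4.4 1.0
   vertex 1.5 2.1 3.0
  endloop
 endfacet
 facet normal -0.526 0.832 0.179
  outer loop
   vertex 1.7 2.6 3.2
   vertex 4.3 4.2 3.4
   vertex 3.8 4.4 1.0
  endloop
 endfacet
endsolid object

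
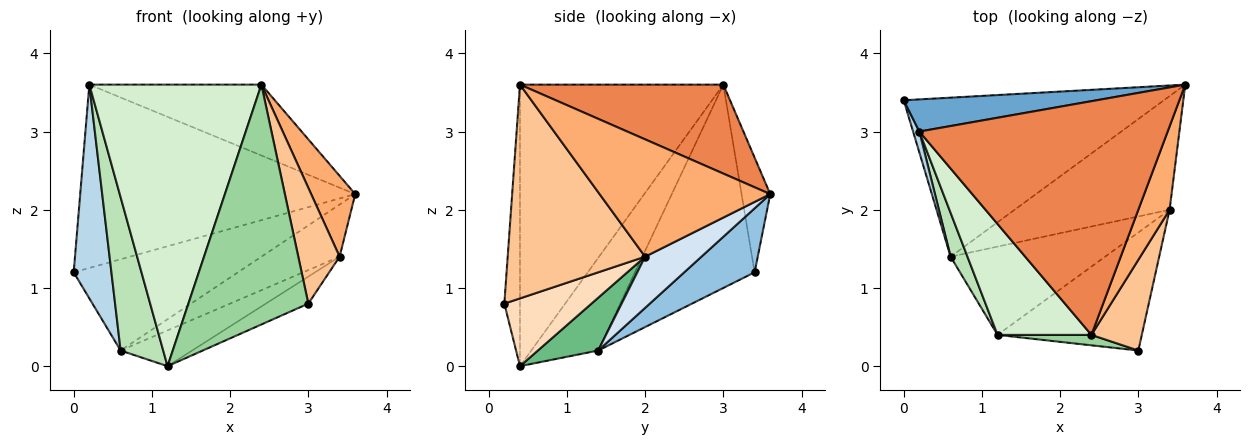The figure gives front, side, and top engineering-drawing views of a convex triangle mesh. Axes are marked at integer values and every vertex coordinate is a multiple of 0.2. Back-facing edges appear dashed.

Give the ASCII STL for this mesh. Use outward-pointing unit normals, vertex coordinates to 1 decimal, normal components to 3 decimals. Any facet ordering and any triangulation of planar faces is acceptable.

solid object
 facet normal -0.102 0.980 0.172
  outer loop
   vertex 0.2 3.0 3.6
   vertex 3.6 3.6 2.2
   vertex 0.0 3.4 1.2
  endloop
 endfacet
 facet normal 0.209 0.487 -0.848
  outer loop
   vertex 0.6 1.4 0.2
   vertex 0.0 3.4 1.2
   vertex 3.6 3.6 2.2
  endloop
 endfacet
 facet normal -0.953 -0.301 0.029
  outer loop
   vertex 0.6 1.4 0.2
   vertex 0.2 3.0 3.6
   vertex 0.0 3.4 1.2
  endloop
 endfacet
 facet normal 0.288 0.399 -0.871
  outer loop
   vertex 3.4 2.0 1.4
   vertex 0.6 1.4 0.2
   vertex 3.6 3.6 2.2
  endloop
 endfacet
 facet normal 0.324 0.274 0.905
  outer loop
   vertex 2.4 0.4 3.6
   vertex 3.6 3.6 2.2
   vertex 0.2 3.0 3.6
  endloop
 endfacet
 facet normal 0.937 -0.242 0.250
  outer loop
   vertex 2.4 0.4 3.6
   vertex 3.4 2.0 1.4
   vertex 3.6 3.6 2.2
  endloop
 endfacet
 facet normal 0.934 -0.281 0.220
  outer loop
   vertex 2.4 0.4 3.6
   vertex 3.0 0.2 0.8
   vertex 3.4 2.0 1.4
  endloop
 endfacet
 facet normal 0.416 0.203 -0.886
  outer loop
   vertex 1.2 0.4 0.0
   vertex 3.4 2.0 1.4
   vertex 3.0 0.2 0.8
  endloop
 endfacet
 facet normal 0.302 0.358 -0.884
  outer loop
   vertex 1.2 0.4 0.0
   vertex 0.6 1.4 0.2
   vertex 3.4 2.0 1.4
  endloop
 endfacet
 facet normal -0.129 -0.991 0.043
  outer loop
   vertex 1.2 0.4 0.0
   vertex 3.0 0.2 0.8
   vertex 2.4 0.4 3.6
  endloop
 endfacet
 facet normal -0.834 -0.531 0.152
  outer loop
   vertex 1.2 0.4 0.0
   vertex 0.2 3.0 3.6
   vertex 0.6 1.4 0.2
  endloop
 endfacet
 facet normal -0.740 -0.626 0.247
  outer loop
   vertex 1.2 0.4 0.0
   vertex 2.4 0.4 3.6
   vertex 0.2 3.0 3.6
  endloop
 endfacet
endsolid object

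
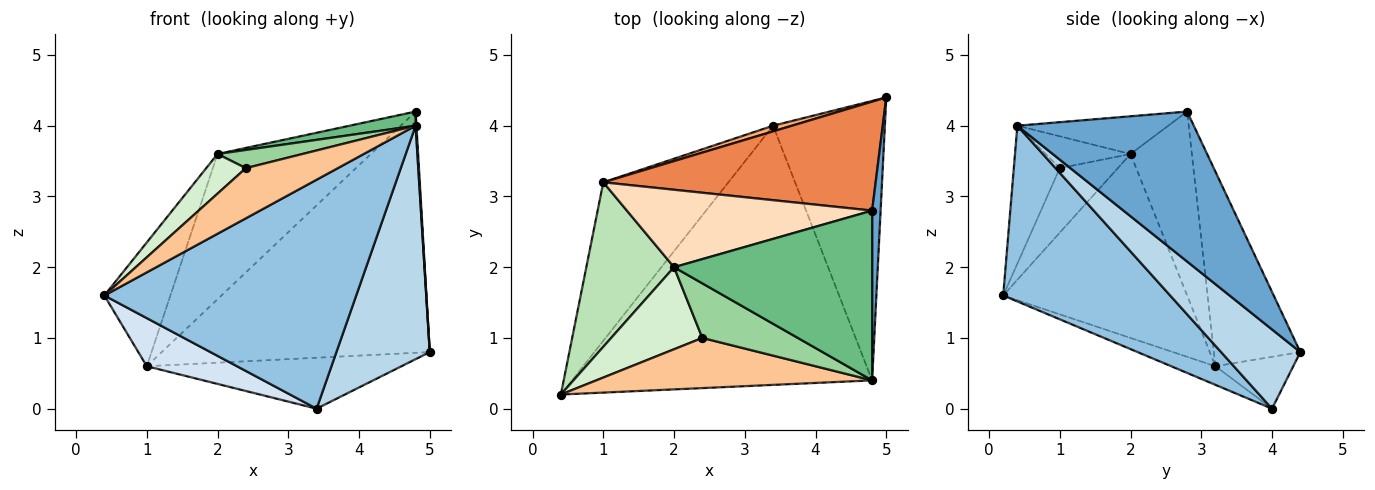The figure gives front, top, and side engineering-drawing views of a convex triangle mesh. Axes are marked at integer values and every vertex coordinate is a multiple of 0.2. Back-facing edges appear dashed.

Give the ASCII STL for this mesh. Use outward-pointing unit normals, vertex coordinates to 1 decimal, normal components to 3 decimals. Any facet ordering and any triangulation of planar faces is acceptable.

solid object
 facet normal 0.998 -0.005 0.057
  outer loop
   vertex 4.8 0.4 4.0
   vertex 5.0 4.4 0.8
   vertex 4.8 2.8 4.2
  endloop
 endfacet
 facet normal 0.402 -0.606 -0.686
  outer loop
   vertex 4.8 0.4 4.0
   vertex 0.4 0.2 1.6
   vertex 3.4 4.0 0.0
  endloop
 endfacet
 facet normal 0.478 -0.563 -0.674
  outer loop
   vertex 4.8 0.4 4.0
   vertex 3.4 4.0 0.0
   vertex 5.0 4.4 0.8
  endloop
 endfacet
 facet normal -0.141 -0.288 -0.947
  outer loop
   vertex 1.0 3.2 0.6
   vertex 3.4 4.0 0.0
   vertex 0.4 0.2 1.6
  endloop
 endfacet
 facet normal -0.282 0.874 0.395
  outer loop
   vertex 1.0 3.2 0.6
   vertex 4.8 2.8 4.2
   vertex 5.0 4.4 0.8
  endloop
 endfacet
 facet normal -0.291 0.951 0.106
  outer loop
   vertex 1.0 3.2 0.6
   vertex 5.0 4.4 0.8
   vertex 3.4 4.0 0.0
  endloop
 endfacet
 facet normal -0.333 -0.667 0.667
  outer loop
   vertex 2.4 1.0 3.4
   vertex 0.4 0.2 1.6
   vertex 4.8 0.4 4.0
  endloop
 endfacet
 facet normal -0.333 0.832 0.444
  outer loop
   vertex 2.0 2.0 3.6
   vertex 4.8 2.8 4.2
   vertex 1.0 3.2 0.6
  endloop
 endfacet
 facet normal -0.186 -0.082 0.979
  outer loop
   vertex 2.0 2.0 3.6
   vertex 4.8 0.4 4.0
   vertex 4.8 2.8 4.2
  endloop
 endfacet
 facet normal -0.302 -0.302 0.905
  outer loop
   vertex 2.0 2.0 3.6
   vertex 2.4 1.0 3.4
   vertex 4.8 0.4 4.0
  endloop
 endfacet
 facet normal -0.859 0.308 0.410
  outer loop
   vertex 2.0 2.0 3.6
   vertex 1.0 3.2 0.6
   vertex 0.4 0.2 1.6
  endloop
 endfacet
 facet normal -0.537 -0.367 0.760
  outer loop
   vertex 2.0 2.0 3.6
   vertex 0.4 0.2 1.6
   vertex 2.4 1.0 3.4
  endloop
 endfacet
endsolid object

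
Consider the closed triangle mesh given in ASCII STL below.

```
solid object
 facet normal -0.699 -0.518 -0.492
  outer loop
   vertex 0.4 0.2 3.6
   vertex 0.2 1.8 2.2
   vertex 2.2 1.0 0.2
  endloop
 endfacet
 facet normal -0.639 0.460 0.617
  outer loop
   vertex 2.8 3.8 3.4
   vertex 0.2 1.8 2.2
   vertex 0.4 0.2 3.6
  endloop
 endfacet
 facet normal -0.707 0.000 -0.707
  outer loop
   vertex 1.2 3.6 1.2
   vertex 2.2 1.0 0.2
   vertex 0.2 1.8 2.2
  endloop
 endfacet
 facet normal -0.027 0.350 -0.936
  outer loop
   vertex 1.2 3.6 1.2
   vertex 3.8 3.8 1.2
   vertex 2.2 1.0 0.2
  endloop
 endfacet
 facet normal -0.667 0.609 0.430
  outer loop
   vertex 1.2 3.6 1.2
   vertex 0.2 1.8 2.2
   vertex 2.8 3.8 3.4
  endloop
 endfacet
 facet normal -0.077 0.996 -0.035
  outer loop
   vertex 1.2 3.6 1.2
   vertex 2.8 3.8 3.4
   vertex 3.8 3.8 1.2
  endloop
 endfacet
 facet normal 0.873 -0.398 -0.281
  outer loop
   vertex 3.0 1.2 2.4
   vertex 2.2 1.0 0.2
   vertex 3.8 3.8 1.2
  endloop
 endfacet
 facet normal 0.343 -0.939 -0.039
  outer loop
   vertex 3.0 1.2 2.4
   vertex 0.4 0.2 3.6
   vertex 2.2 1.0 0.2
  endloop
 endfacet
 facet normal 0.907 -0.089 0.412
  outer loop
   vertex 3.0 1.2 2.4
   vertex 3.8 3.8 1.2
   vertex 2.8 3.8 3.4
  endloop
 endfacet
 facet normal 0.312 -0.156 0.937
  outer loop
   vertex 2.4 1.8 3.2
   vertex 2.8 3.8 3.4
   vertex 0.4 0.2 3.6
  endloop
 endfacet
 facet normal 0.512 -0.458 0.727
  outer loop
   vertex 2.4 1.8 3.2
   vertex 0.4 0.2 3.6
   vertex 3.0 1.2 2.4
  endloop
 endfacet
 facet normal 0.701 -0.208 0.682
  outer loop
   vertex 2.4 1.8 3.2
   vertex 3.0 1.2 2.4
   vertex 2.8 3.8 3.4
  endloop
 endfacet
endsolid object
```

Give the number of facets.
12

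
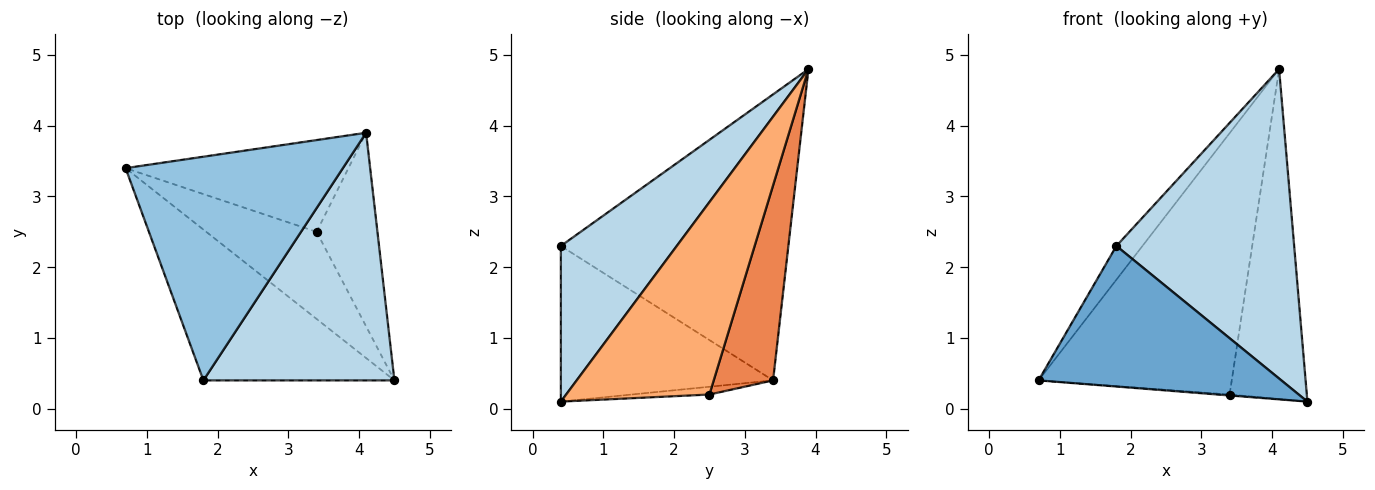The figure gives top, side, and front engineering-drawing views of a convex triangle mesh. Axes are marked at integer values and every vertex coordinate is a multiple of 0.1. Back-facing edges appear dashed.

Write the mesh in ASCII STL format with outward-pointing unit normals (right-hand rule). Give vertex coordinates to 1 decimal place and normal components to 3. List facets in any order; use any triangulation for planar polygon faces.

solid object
 facet normal -0.512 -0.586 -0.628
  outer loop
   vertex 1.8 0.4 2.3
   vertex 0.7 3.4 0.4
   vertex 4.5 0.4 0.1
  endloop
 endfacet
 facet normal -0.793 0.091 0.602
  outer loop
   vertex 1.8 0.4 2.3
   vertex 4.1 3.9 4.8
   vertex 0.7 3.4 0.4
  endloop
 endfacet
 facet normal 0.454 -0.696 0.557
  outer loop
   vertex 1.8 0.4 2.3
   vertex 4.5 0.4 0.1
   vertex 4.1 3.9 4.8
  endloop
 endfacet
 facet normal -0.070 0.011 -0.997
  outer loop
   vertex 3.4 2.5 0.2
   vertex 4.5 0.4 0.1
   vertex 0.7 3.4 0.4
  endloop
 endfacet
 facet normal 0.278 0.906 -0.318
  outer loop
   vertex 3.4 2.5 0.2
   vertex 0.7 3.4 0.4
   vertex 4.1 3.9 4.8
  endloop
 endfacet
 facet normal 0.848 0.457 -0.268
  outer loop
   vertex 3.4 2.5 0.2
   vertex 4.1 3.9 4.8
   vertex 4.5 0.4 0.1
  endloop
 endfacet
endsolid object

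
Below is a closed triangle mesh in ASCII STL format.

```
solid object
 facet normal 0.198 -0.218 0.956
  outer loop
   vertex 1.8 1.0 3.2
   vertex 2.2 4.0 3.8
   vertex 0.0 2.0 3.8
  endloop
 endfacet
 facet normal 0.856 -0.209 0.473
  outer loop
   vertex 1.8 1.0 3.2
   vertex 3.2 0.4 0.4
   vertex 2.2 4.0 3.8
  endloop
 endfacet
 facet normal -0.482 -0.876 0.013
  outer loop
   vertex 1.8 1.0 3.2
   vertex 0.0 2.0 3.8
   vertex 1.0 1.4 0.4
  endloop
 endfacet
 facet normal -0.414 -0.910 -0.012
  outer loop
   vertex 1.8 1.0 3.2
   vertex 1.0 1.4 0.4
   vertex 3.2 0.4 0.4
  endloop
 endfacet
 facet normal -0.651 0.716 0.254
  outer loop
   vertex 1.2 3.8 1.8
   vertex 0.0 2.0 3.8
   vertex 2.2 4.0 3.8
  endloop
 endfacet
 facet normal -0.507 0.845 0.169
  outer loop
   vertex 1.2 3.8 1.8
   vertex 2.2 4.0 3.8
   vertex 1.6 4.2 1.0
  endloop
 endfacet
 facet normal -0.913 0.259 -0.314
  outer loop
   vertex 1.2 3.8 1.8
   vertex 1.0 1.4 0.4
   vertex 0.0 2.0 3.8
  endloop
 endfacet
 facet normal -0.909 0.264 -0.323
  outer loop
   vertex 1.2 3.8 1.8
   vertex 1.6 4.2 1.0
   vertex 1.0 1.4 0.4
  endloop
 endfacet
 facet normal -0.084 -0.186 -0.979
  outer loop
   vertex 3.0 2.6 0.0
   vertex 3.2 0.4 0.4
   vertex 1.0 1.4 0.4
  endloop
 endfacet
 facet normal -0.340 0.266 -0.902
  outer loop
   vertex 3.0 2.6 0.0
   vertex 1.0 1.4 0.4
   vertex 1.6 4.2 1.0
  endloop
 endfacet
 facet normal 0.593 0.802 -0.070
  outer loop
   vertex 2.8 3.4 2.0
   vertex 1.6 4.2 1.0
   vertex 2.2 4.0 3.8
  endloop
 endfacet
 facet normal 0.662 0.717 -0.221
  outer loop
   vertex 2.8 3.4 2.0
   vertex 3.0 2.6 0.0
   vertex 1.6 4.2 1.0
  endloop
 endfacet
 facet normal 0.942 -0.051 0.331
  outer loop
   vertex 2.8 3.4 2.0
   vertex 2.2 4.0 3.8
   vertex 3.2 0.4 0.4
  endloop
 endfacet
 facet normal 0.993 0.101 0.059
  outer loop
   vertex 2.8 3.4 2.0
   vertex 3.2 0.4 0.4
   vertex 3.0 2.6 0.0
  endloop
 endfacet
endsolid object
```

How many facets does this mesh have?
14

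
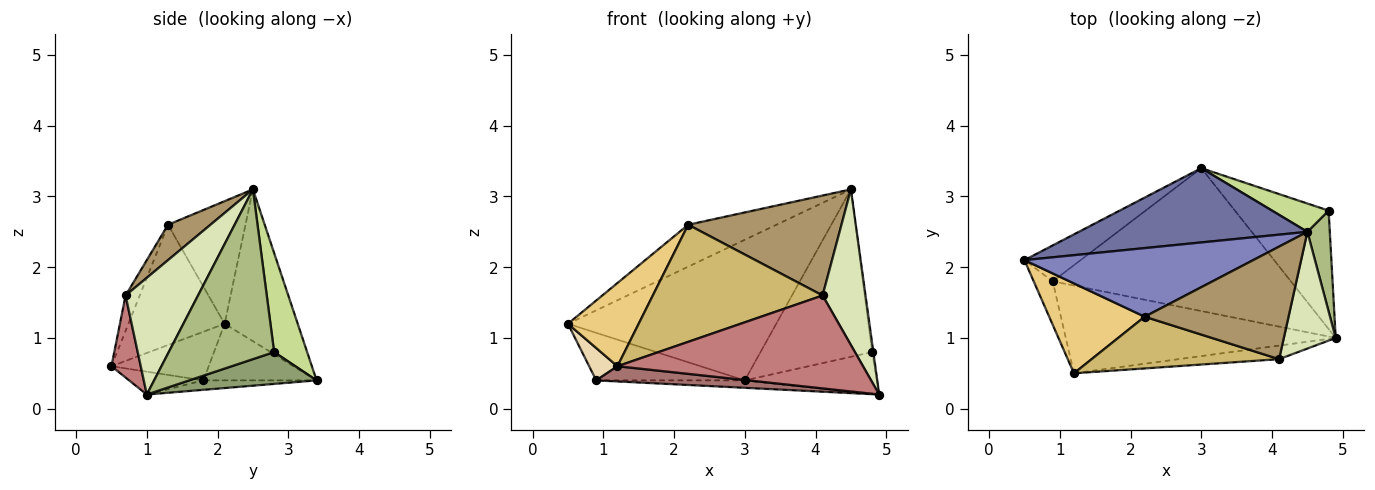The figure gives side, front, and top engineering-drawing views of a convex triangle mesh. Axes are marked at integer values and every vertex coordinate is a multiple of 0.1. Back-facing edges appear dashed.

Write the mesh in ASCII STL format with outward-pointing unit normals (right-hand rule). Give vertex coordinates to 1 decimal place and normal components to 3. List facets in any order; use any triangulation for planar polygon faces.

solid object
 facet normal -0.296 0.844 0.446
  outer loop
   vertex 4.5 2.5 3.1
   vertex 3.0 3.4 0.4
   vertex 0.5 2.1 1.2
  endloop
 endfacet
 facet normal -0.416 0.474 0.776
  outer loop
   vertex 2.2 1.3 2.6
   vertex 4.5 2.5 3.1
   vertex 0.5 2.1 1.2
  endloop
 endfacet
 facet normal -0.519 0.682 -0.515
  outer loop
   vertex 0.9 1.8 0.4
   vertex 0.5 2.1 1.2
   vertex 3.0 3.4 0.4
  endloop
 endfacet
 facet normal -0.040 0.052 -0.998
  outer loop
   vertex 0.9 1.8 0.4
   vertex 3.0 3.4 0.4
   vertex 4.9 1.0 0.2
  endloop
 endfacet
 facet normal 0.305 0.316 -0.898
  outer loop
   vertex 4.8 2.8 0.8
   vertex 4.9 1.0 0.2
   vertex 3.0 3.4 0.4
  endloop
 endfacet
 facet normal 0.991 0.011 0.131
  outer loop
   vertex 4.8 2.8 0.8
   vertex 4.5 2.5 3.1
   vertex 4.9 1.0 0.2
  endloop
 endfacet
 facet normal 0.280 0.947 0.160
  outer loop
   vertex 4.8 2.8 0.8
   vertex 3.0 3.4 0.4
   vertex 4.5 2.5 3.1
  endloop
 endfacet
 facet normal 0.804 -0.476 0.357
  outer loop
   vertex 4.1 0.7 1.6
   vertex 4.9 1.0 0.2
   vertex 4.5 2.5 3.1
  endloop
 endfacet
 facet normal 0.181 -0.653 0.735
  outer loop
   vertex 4.1 0.7 1.6
   vertex 4.5 2.5 3.1
   vertex 2.2 1.3 2.6
  endloop
 endfacet
 facet normal -0.076 -0.912 0.403
  outer loop
   vertex 1.2 0.5 0.6
   vertex 4.1 0.7 1.6
   vertex 2.2 1.3 2.6
  endloop
 endfacet
 facet normal -0.679 -0.499 0.539
  outer loop
   vertex 1.2 0.5 0.6
   vertex 2.2 1.3 2.6
   vertex 0.5 2.1 1.2
  endloop
 endfacet
 facet normal -0.899 -0.262 -0.351
  outer loop
   vertex 1.2 0.5 0.6
   vertex 0.5 2.1 1.2
   vertex 0.9 1.8 0.4
  endloop
 endfacet
 facet normal -0.083 -0.170 -0.982
  outer loop
   vertex 1.2 0.5 0.6
   vertex 0.9 1.8 0.4
   vertex 4.9 1.0 0.2
  endloop
 endfacet
 facet normal 0.117 -0.983 -0.144
  outer loop
   vertex 1.2 0.5 0.6
   vertex 4.9 1.0 0.2
   vertex 4.1 0.7 1.6
  endloop
 endfacet
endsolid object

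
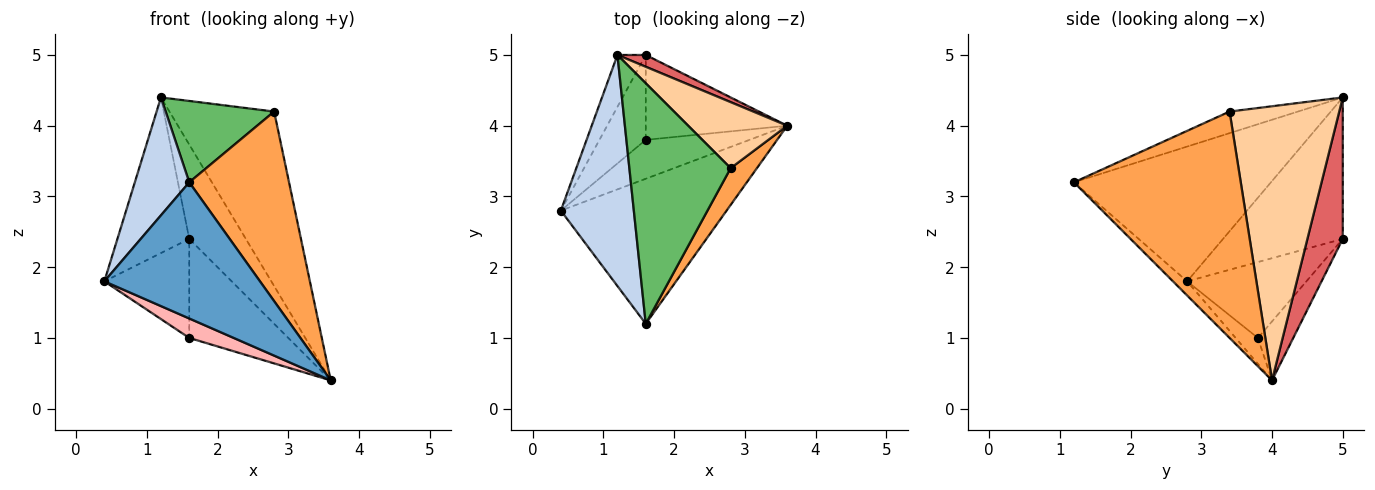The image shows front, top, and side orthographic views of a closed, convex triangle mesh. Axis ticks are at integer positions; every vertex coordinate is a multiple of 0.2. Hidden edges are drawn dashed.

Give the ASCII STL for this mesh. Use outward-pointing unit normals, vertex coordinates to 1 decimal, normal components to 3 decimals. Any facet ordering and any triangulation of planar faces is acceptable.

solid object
 facet normal -0.062 -0.683 -0.728
  outer loop
   vertex 1.6 1.2 3.2
   vertex 0.4 2.8 1.8
   vertex 3.6 4.0 0.4
  endloop
 endfacet
 facet normal -0.855 -0.236 0.463
  outer loop
   vertex 1.2 5.0 4.4
   vertex 0.4 2.8 1.8
   vertex 1.6 1.2 3.2
  endloop
 endfacet
 facet normal 0.854 -0.511 0.099
  outer loop
   vertex 2.8 3.4 4.2
   vertex 1.6 1.2 3.2
   vertex 3.6 4.0 0.4
  endloop
 endfacet
 facet normal 0.700 0.668 0.253
  outer loop
   vertex 2.8 3.4 4.2
   vertex 3.6 4.0 0.4
   vertex 1.2 5.0 4.4
  endloop
 endfacet
 facet normal -0.198 -0.314 0.929
  outer loop
   vertex 2.8 3.4 4.2
   vertex 1.2 5.0 4.4
   vertex 1.6 1.2 3.2
  endloop
 endfacet
 facet normal -0.845 0.507 -0.169
  outer loop
   vertex 1.6 5.0 2.4
   vertex 0.4 2.8 1.8
   vertex 1.2 5.0 4.4
  endloop
 endfacet
 facet normal 0.527 0.843 0.105
  outer loop
   vertex 1.6 5.0 2.4
   vertex 1.2 5.0 4.4
   vertex 3.6 4.0 0.4
  endloop
 endfacet
 facet normal -0.218 -0.436 -0.873
  outer loop
   vertex 1.6 3.8 1.0
   vertex 3.6 4.0 0.4
   vertex 0.4 2.8 1.8
  endloop
 endfacet
 facet normal -0.730 0.519 -0.445
  outer loop
   vertex 1.6 3.8 1.0
   vertex 0.4 2.8 1.8
   vertex 1.6 5.0 2.4
  endloop
 endfacet
 facet normal -0.262 0.733 -0.628
  outer loop
   vertex 1.6 3.8 1.0
   vertex 1.6 5.0 2.4
   vertex 3.6 4.0 0.4
  endloop
 endfacet
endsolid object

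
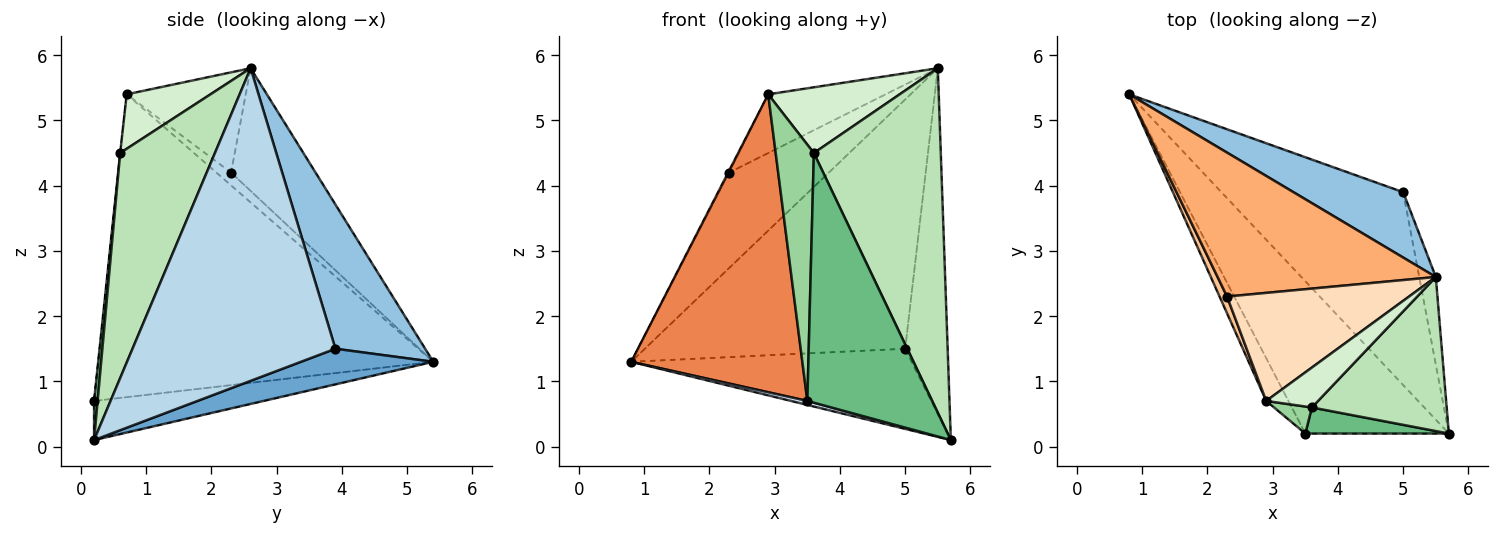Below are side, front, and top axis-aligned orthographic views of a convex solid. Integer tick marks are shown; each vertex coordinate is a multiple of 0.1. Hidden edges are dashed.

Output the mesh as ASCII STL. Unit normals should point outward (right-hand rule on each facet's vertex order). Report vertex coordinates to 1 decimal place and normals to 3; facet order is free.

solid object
 facet normal 0.178 0.378 -0.909
  outer loop
   vertex 5.0 3.9 1.5
   vertex 5.7 0.2 0.1
   vertex 0.8 5.4 1.3
  endloop
 endfacet
 facet normal 0.316 0.918 0.241
  outer loop
   vertex 5.0 3.9 1.5
   vertex 0.8 5.4 1.3
   vertex 5.5 2.6 5.8
  endloop
 endfacet
 facet normal 0.977 0.205 -0.052
  outer loop
   vertex 5.0 3.9 1.5
   vertex 5.5 2.6 5.8
   vertex 5.7 0.2 0.1
  endloop
 endfacet
 facet normal -0.263 -0.025 -0.964
  outer loop
   vertex 3.5 0.2 0.7
   vertex 0.8 5.4 1.3
   vertex 5.7 0.2 0.1
  endloop
 endfacet
 facet normal -0.889 -0.454 -0.065
  outer loop
   vertex 2.9 0.7 5.4
   vertex 0.8 5.4 1.3
   vertex 3.5 0.2 0.7
  endloop
 endfacet
 facet normal -0.424 0.501 0.755
  outer loop
   vertex 2.3 2.3 4.2
   vertex 5.5 2.6 5.8
   vertex 0.8 5.4 1.3
  endloop
 endfacet
 facet normal -0.861 0.056 0.505
  outer loop
   vertex 2.3 2.3 4.2
   vertex 0.8 5.4 1.3
   vertex 2.9 0.7 5.4
  endloop
 endfacet
 facet normal -0.436 0.430 0.791
  outer loop
   vertex 2.3 2.3 4.2
   vertex 2.9 0.7 5.4
   vertex 5.5 2.6 5.8
  endloop
 endfacet
 facet normal 0.028 -0.994 0.104
  outer loop
   vertex 3.6 0.6 4.5
   vertex 3.5 0.2 0.7
   vertex 5.7 0.2 0.1
  endloop
 endfacet
 facet normal -0.007 -0.994 0.105
  outer loop
   vertex 3.6 0.6 4.5
   vertex 2.9 0.7 5.4
   vertex 3.5 0.2 0.7
  endloop
 endfacet
 facet normal 0.563 -0.754 0.337
  outer loop
   vertex 3.6 0.6 4.5
   vertex 5.7 0.2 0.1
   vertex 5.5 2.6 5.8
  endloop
 endfacet
 facet normal 0.478 -0.751 0.456
  outer loop
   vertex 3.6 0.6 4.5
   vertex 5.5 2.6 5.8
   vertex 2.9 0.7 5.4
  endloop
 endfacet
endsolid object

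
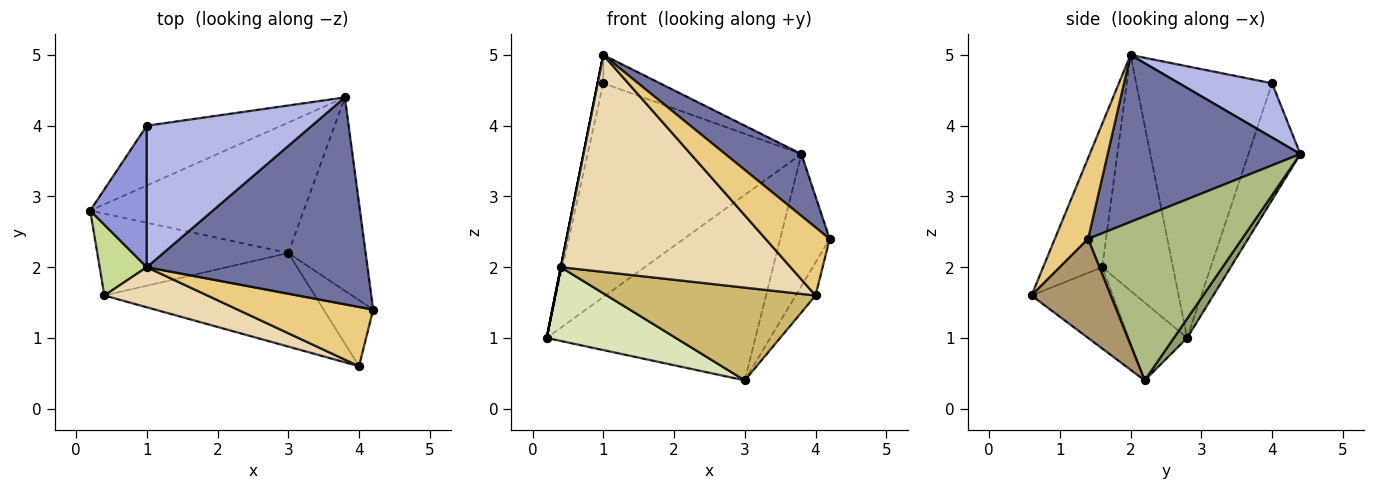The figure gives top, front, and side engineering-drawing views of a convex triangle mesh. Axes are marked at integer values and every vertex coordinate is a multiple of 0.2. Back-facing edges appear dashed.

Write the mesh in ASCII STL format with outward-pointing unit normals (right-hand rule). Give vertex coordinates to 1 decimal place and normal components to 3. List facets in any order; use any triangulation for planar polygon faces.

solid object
 facet normal 0.587 -0.232 0.776
  outer loop
   vertex 1.0 2.0 5.0
   vertex 4.2 1.4 2.4
   vertex 3.8 4.4 3.6
  endloop
 endfacet
 facet normal -0.228 0.938 -0.262
  outer loop
   vertex 1.0 4.0 4.6
   vertex 3.8 4.4 3.6
   vertex 0.2 2.8 1.0
  endloop
 endfacet
 facet normal -0.978 0.041 0.204
  outer loop
   vertex 1.0 4.0 4.6
   vertex 0.2 2.8 1.0
   vertex 1.0 2.0 5.0
  endloop
 endfacet
 facet normal 0.307 0.187 0.933
  outer loop
   vertex 1.0 4.0 4.6
   vertex 1.0 2.0 5.0
   vertex 3.8 4.4 3.6
  endloop
 endfacet
 facet normal 0.052 0.817 -0.575
  outer loop
   vertex 3.0 2.2 0.4
   vertex 0.2 2.8 1.0
   vertex 3.8 4.4 3.6
  endloop
 endfacet
 facet normal 0.869 0.280 -0.409
  outer loop
   vertex 3.0 2.2 0.4
   vertex 3.8 4.4 3.6
   vertex 4.2 1.4 2.4
  endloop
 endfacet
 facet normal -0.981 0.000 0.196
  outer loop
   vertex 0.4 1.6 2.0
   vertex 1.0 2.0 5.0
   vertex 0.2 2.8 1.0
  endloop
 endfacet
 facet normal -0.290 -0.641 -0.711
  outer loop
   vertex 0.4 1.6 2.0
   vertex 0.2 2.8 1.0
   vertex 3.0 2.2 0.4
  endloop
 endfacet
 facet normal 0.873 0.218 -0.436
  outer loop
   vertex 4.0 0.6 1.6
   vertex 3.0 2.2 0.4
   vertex 4.2 1.4 2.4
  endloop
 endfacet
 facet normal -0.265 -0.679 -0.685
  outer loop
   vertex 4.0 0.6 1.6
   vertex 0.4 1.6 2.0
   vertex 3.0 2.2 0.4
  endloop
 endfacet
 facet normal 0.365 -0.702 0.611
  outer loop
   vertex 4.0 0.6 1.6
   vertex 4.2 1.4 2.4
   vertex 1.0 2.0 5.0
  endloop
 endfacet
 facet normal -0.245 -0.953 0.176
  outer loop
   vertex 4.0 0.6 1.6
   vertex 1.0 2.0 5.0
   vertex 0.4 1.6 2.0
  endloop
 endfacet
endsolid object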